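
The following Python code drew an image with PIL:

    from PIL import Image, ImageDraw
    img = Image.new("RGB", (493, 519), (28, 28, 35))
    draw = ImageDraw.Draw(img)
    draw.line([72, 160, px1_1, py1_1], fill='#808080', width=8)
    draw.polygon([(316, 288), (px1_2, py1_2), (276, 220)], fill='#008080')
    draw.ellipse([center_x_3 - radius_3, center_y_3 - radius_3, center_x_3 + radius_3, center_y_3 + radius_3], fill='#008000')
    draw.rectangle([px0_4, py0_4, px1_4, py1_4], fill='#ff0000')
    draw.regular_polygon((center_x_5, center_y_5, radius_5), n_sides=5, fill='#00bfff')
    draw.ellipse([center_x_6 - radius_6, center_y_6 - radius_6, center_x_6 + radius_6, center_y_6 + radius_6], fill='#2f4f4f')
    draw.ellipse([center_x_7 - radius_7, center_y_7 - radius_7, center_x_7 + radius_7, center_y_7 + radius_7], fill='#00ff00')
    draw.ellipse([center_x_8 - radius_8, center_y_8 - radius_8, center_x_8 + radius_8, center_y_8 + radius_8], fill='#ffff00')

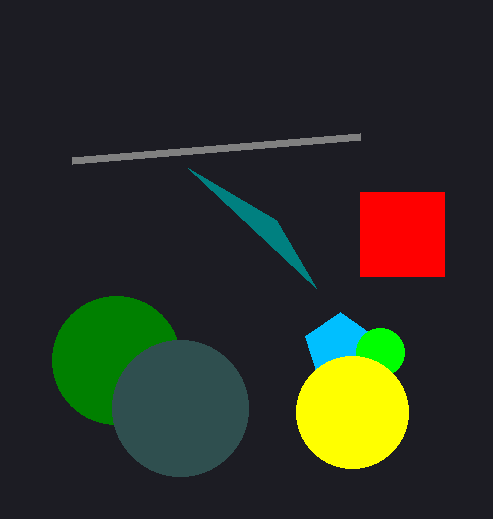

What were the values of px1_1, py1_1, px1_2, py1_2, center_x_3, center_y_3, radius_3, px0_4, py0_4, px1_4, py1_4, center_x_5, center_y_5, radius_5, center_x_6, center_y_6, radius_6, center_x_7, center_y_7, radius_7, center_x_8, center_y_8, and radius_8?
px1_1 = 360
py1_1 = 136
px1_2 = 188
py1_2 = 168
center_x_3 = 116
center_y_3 = 360
radius_3 = 64
px0_4 = 360
py0_4 = 192
px1_4 = 444
py1_4 = 276
center_x_5 = 340
center_y_5 = 348
radius_5 = 36
center_x_6 = 180
center_y_6 = 408
radius_6 = 68
center_x_7 = 380
center_y_7 = 352
radius_7 = 24
center_x_8 = 352
center_y_8 = 412
radius_8 = 56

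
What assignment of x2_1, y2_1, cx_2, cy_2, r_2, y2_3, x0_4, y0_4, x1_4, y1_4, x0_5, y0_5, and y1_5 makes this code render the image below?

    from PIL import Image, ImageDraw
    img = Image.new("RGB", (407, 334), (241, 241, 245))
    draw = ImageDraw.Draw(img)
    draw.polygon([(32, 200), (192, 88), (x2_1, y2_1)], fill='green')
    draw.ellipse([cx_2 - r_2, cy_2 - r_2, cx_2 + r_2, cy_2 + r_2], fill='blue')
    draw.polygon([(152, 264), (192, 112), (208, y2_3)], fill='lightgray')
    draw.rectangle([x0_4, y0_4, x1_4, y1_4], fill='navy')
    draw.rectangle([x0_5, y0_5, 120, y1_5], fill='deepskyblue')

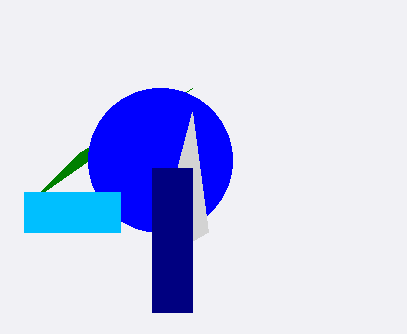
x2_1 = 80
y2_1 = 152
cx_2 = 160
cy_2 = 160
r_2 = 72
y2_3 = 232
x0_4 = 152
y0_4 = 168
x1_4 = 192
y1_4 = 312
x0_5 = 24
y0_5 = 192
y1_5 = 232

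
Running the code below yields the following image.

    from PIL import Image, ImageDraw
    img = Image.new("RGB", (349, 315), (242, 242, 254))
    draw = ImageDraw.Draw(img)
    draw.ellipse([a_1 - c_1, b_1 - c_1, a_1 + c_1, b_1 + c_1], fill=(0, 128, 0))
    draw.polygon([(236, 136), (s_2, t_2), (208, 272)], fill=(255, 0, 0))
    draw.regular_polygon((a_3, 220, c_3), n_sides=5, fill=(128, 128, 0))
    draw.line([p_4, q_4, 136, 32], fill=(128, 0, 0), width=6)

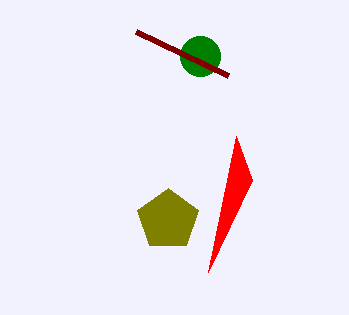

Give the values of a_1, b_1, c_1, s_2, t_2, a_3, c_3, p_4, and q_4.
a_1 = 200
b_1 = 56
c_1 = 20
s_2 = 252
t_2 = 180
a_3 = 168
c_3 = 32
p_4 = 228
q_4 = 76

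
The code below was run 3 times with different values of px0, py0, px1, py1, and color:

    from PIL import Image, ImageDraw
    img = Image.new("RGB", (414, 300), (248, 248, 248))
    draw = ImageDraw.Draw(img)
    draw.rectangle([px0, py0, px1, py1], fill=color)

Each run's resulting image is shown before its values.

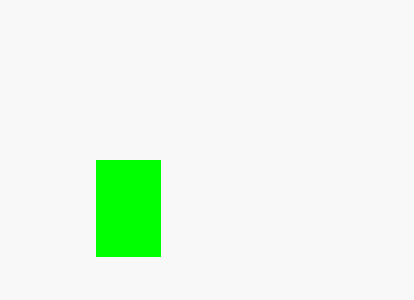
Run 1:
px0 = 96; py0 = 160; px1 = 160; py1 = 256; color = 'lime'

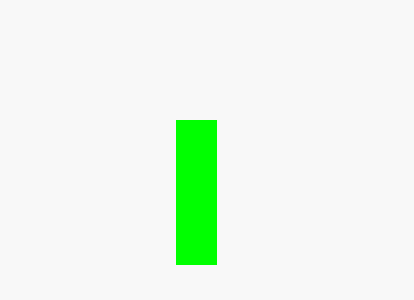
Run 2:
px0 = 176; py0 = 120; px1 = 216; py1 = 264; color = 'lime'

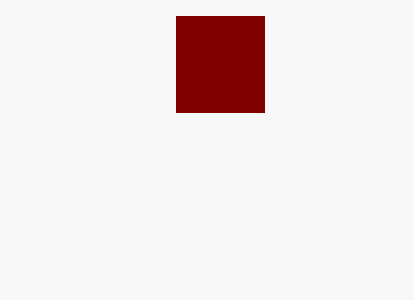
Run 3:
px0 = 176
py0 = 16
px1 = 264
py1 = 112
color = 'maroon'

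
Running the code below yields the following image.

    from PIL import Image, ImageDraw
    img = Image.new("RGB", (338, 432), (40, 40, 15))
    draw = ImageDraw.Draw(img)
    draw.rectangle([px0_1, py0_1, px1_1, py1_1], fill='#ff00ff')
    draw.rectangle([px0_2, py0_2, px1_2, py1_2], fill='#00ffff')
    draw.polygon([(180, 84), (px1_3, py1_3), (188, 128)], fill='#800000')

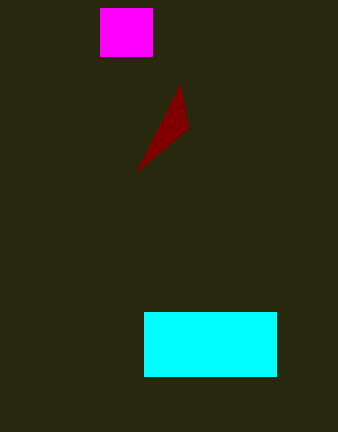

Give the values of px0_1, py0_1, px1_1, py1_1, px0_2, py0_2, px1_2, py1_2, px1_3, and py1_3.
px0_1 = 100, py0_1 = 8, px1_1 = 152, py1_1 = 56, px0_2 = 144, py0_2 = 312, px1_2 = 276, py1_2 = 376, px1_3 = 136, py1_3 = 172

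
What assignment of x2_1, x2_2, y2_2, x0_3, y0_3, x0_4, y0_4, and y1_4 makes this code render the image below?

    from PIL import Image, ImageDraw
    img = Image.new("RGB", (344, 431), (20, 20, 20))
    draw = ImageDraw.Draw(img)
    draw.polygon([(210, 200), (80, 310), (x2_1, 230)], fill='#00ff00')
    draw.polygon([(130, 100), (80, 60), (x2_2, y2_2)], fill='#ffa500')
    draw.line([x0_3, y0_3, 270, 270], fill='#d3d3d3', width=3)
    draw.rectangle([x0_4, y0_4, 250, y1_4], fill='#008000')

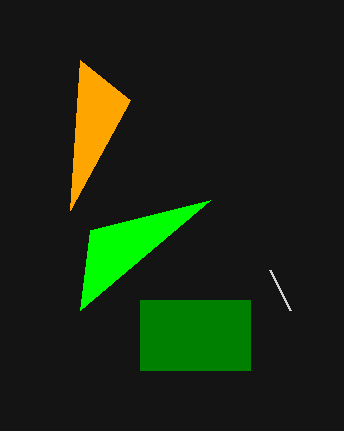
x2_1 = 90
x2_2 = 70
y2_2 = 210
x0_3 = 290
y0_3 = 310
x0_4 = 140
y0_4 = 300
y1_4 = 370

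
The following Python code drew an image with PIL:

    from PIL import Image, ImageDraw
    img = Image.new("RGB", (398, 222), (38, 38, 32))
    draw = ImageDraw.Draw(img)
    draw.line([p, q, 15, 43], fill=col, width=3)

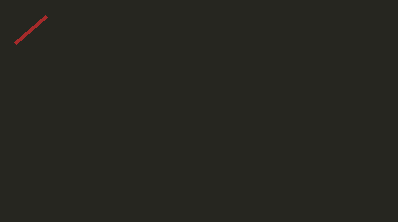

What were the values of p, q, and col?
p = 46
q = 16
col = 'brown'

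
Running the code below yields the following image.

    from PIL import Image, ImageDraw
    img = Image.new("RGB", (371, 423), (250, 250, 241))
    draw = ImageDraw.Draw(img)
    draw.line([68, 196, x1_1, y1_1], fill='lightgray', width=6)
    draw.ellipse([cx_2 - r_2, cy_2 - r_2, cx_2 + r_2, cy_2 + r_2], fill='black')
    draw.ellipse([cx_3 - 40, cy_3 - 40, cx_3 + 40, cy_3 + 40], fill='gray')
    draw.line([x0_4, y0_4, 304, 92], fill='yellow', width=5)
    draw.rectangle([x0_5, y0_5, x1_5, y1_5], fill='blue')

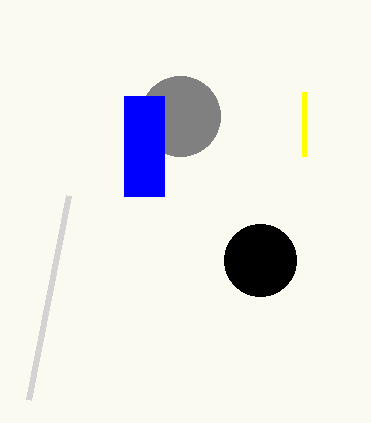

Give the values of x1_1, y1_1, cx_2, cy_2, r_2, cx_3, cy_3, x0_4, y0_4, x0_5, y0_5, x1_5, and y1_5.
x1_1 = 28; y1_1 = 400; cx_2 = 260; cy_2 = 260; r_2 = 36; cx_3 = 180; cy_3 = 116; x0_4 = 304; y0_4 = 156; x0_5 = 124; y0_5 = 96; x1_5 = 164; y1_5 = 196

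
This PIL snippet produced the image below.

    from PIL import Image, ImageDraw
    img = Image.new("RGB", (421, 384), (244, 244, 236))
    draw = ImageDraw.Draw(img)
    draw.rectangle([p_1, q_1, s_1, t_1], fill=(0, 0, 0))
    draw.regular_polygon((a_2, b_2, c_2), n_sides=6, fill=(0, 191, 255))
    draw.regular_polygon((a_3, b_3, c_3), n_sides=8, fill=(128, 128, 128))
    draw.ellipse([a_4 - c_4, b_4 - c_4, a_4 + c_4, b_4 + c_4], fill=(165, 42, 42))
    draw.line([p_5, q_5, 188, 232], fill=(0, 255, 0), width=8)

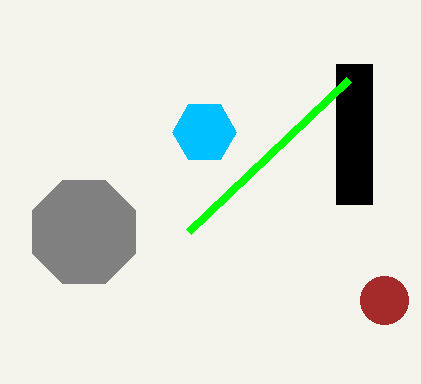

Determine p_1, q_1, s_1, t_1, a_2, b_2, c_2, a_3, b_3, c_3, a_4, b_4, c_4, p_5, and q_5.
p_1 = 336; q_1 = 64; s_1 = 372; t_1 = 204; a_2 = 204; b_2 = 132; c_2 = 32; a_3 = 84; b_3 = 232; c_3 = 56; a_4 = 384; b_4 = 300; c_4 = 24; p_5 = 348; q_5 = 80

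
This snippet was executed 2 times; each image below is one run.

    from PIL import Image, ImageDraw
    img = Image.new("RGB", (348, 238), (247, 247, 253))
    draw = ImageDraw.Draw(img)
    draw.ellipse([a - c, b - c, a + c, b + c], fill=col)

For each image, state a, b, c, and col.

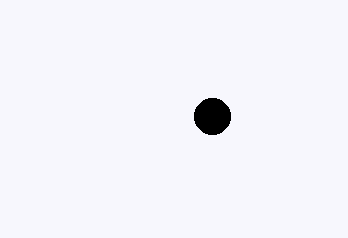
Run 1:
a = 212; b = 116; c = 18; col = 'black'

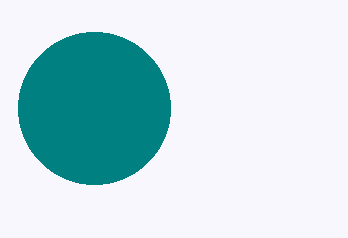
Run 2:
a = 94; b = 108; c = 76; col = 'teal'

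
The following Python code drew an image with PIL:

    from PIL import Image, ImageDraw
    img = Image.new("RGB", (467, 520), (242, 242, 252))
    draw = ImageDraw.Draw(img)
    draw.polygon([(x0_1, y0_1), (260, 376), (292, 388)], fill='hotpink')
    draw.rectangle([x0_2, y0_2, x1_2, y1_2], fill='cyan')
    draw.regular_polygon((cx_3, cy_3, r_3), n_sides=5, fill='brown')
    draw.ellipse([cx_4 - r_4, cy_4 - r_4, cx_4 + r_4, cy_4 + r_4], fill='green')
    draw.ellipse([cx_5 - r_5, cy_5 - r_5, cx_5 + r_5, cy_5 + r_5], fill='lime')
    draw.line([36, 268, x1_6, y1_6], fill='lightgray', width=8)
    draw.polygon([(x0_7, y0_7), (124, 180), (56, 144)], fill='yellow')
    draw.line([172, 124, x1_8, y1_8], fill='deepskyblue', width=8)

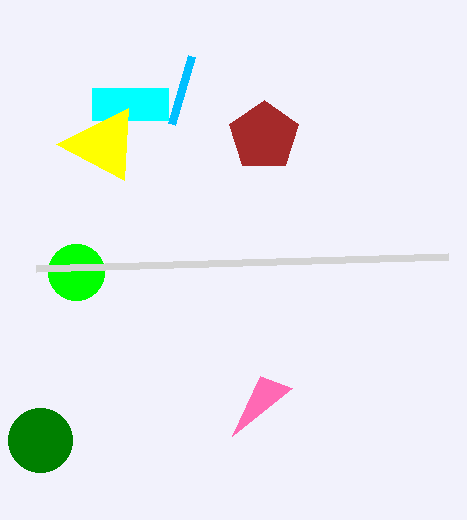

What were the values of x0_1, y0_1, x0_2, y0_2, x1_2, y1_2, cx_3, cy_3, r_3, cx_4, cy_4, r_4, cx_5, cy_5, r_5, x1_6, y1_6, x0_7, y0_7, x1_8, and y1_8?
x0_1 = 232
y0_1 = 436
x0_2 = 92
y0_2 = 88
x1_2 = 168
y1_2 = 120
cx_3 = 264
cy_3 = 136
r_3 = 36
cx_4 = 40
cy_4 = 440
r_4 = 32
cx_5 = 76
cy_5 = 272
r_5 = 28
x1_6 = 448
y1_6 = 256
x0_7 = 128
y0_7 = 108
x1_8 = 192
y1_8 = 56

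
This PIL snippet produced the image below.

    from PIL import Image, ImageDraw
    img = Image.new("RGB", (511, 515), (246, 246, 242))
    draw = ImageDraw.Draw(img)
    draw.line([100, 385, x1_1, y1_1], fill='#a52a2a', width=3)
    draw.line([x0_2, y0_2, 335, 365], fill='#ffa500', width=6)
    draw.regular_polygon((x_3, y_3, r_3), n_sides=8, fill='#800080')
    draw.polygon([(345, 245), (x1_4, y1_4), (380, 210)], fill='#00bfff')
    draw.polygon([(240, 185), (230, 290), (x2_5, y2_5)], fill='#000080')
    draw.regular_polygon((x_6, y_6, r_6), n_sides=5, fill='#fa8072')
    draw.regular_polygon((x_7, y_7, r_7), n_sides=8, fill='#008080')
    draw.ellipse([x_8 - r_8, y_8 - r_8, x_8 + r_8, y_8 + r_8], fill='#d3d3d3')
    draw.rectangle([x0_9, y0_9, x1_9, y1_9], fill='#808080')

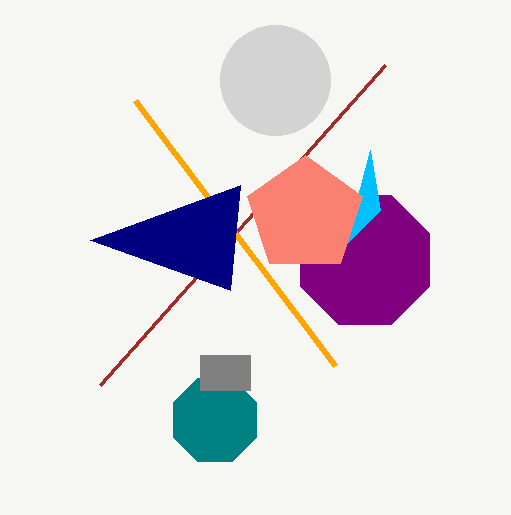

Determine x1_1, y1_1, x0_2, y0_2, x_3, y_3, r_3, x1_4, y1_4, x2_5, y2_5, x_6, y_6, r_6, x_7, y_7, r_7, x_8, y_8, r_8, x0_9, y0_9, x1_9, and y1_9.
x1_1 = 385, y1_1 = 65, x0_2 = 135, y0_2 = 100, x_3 = 365, y_3 = 260, r_3 = 70, x1_4 = 370, y1_4 = 150, x2_5 = 90, y2_5 = 240, x_6 = 305, y_6 = 215, r_6 = 60, x_7 = 215, y_7 = 420, r_7 = 45, x_8 = 275, y_8 = 80, r_8 = 55, x0_9 = 200, y0_9 = 355, x1_9 = 250, y1_9 = 390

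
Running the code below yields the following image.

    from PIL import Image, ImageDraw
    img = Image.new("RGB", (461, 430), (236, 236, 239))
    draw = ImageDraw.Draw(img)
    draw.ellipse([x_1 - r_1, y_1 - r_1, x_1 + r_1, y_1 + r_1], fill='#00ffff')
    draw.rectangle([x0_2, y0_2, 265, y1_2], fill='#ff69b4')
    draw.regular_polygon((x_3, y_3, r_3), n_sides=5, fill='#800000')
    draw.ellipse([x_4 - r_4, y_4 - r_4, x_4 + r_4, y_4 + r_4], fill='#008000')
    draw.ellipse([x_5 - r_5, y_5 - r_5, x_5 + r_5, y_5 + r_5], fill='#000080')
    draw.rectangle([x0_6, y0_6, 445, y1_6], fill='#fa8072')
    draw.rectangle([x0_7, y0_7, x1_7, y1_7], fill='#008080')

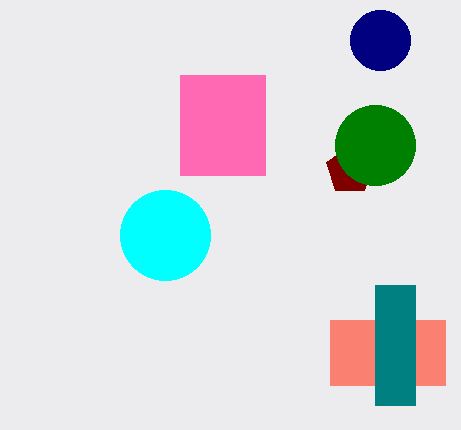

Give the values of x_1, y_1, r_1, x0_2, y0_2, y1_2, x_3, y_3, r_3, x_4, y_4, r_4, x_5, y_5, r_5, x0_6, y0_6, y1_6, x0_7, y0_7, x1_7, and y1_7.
x_1 = 165, y_1 = 235, r_1 = 45, x0_2 = 180, y0_2 = 75, y1_2 = 175, x_3 = 350, y_3 = 170, r_3 = 25, x_4 = 375, y_4 = 145, r_4 = 40, x_5 = 380, y_5 = 40, r_5 = 30, x0_6 = 330, y0_6 = 320, y1_6 = 385, x0_7 = 375, y0_7 = 285, x1_7 = 415, y1_7 = 405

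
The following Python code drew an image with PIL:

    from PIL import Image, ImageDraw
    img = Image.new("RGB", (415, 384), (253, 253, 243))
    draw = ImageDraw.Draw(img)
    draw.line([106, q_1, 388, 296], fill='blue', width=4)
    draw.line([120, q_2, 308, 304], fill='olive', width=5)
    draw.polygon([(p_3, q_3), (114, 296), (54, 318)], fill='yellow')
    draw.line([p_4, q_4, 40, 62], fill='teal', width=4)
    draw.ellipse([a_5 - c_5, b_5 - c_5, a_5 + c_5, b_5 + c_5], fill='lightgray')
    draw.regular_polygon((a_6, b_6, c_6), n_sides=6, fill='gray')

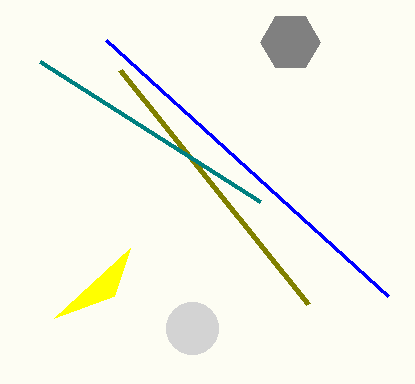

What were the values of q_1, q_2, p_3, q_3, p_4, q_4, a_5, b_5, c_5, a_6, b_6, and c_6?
q_1 = 40, q_2 = 70, p_3 = 130, q_3 = 248, p_4 = 260, q_4 = 202, a_5 = 192, b_5 = 328, c_5 = 26, a_6 = 290, b_6 = 42, c_6 = 30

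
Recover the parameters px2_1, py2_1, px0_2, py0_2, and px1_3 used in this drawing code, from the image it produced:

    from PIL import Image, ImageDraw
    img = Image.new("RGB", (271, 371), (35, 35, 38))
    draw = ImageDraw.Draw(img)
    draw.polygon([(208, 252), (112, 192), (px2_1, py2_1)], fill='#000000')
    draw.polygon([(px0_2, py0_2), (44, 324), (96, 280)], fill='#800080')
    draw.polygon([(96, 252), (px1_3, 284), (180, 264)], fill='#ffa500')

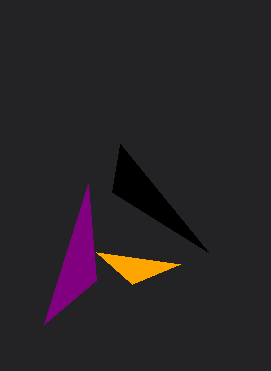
px2_1 = 120; py2_1 = 144; px0_2 = 88; py0_2 = 184; px1_3 = 132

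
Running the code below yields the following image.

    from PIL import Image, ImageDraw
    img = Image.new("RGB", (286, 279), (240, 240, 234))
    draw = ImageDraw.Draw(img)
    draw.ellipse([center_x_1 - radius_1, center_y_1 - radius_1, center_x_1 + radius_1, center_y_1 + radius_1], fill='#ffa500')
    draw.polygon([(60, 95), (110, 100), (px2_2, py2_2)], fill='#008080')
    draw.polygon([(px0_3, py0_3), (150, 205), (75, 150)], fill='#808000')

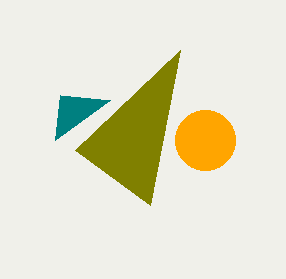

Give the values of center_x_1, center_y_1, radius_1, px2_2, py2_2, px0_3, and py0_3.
center_x_1 = 205; center_y_1 = 140; radius_1 = 30; px2_2 = 55; py2_2 = 140; px0_3 = 180; py0_3 = 50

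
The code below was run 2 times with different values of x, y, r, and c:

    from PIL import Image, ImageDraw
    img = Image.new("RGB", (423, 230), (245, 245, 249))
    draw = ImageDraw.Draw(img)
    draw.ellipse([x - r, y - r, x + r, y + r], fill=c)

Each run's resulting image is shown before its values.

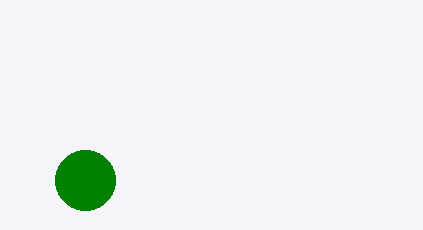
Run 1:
x = 85
y = 180
r = 30
c = 'green'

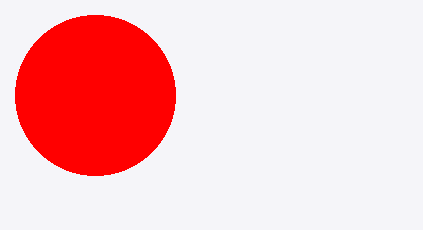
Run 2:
x = 95
y = 95
r = 80
c = 'red'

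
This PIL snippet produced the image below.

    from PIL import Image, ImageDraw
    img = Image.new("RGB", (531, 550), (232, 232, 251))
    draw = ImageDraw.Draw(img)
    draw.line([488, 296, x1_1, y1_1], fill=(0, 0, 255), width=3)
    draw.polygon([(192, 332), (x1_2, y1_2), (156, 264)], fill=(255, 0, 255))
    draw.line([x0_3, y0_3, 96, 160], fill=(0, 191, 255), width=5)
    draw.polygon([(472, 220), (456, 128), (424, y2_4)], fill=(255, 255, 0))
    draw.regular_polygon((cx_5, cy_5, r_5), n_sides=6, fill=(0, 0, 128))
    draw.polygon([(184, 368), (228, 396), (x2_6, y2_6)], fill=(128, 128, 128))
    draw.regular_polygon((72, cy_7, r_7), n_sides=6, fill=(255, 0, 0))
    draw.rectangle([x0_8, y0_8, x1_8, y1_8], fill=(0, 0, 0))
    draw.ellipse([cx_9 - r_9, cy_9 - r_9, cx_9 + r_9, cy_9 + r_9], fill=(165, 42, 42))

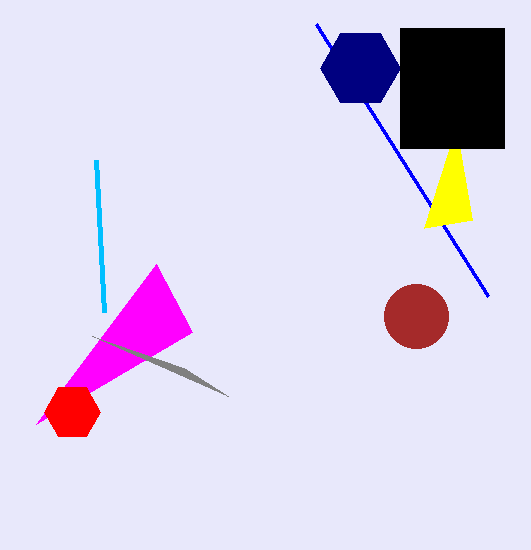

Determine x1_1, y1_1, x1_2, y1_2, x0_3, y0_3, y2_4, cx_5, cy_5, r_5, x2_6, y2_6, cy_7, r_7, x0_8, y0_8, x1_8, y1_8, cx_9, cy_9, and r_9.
x1_1 = 316, y1_1 = 24, x1_2 = 36, y1_2 = 424, x0_3 = 104, y0_3 = 312, y2_4 = 228, cx_5 = 360, cy_5 = 68, r_5 = 40, x2_6 = 92, y2_6 = 336, cy_7 = 412, r_7 = 28, x0_8 = 400, y0_8 = 28, x1_8 = 504, y1_8 = 148, cx_9 = 416, cy_9 = 316, r_9 = 32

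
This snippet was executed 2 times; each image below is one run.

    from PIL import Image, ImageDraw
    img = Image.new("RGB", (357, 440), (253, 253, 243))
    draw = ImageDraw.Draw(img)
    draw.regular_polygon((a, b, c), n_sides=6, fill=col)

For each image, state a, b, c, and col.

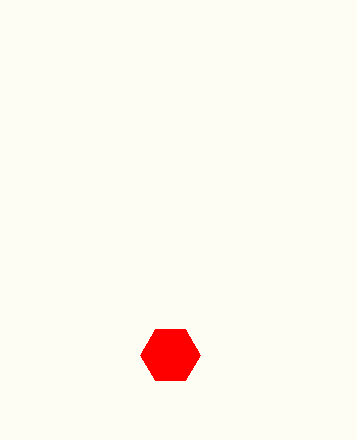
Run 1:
a = 170
b = 355
c = 30
col = 'red'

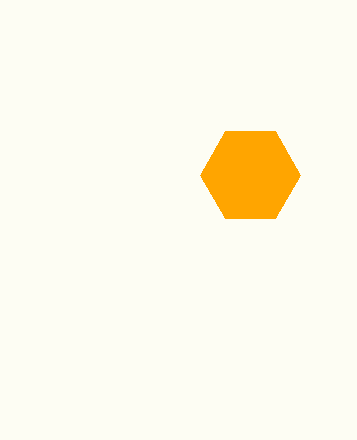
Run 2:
a = 250
b = 175
c = 50
col = 'orange'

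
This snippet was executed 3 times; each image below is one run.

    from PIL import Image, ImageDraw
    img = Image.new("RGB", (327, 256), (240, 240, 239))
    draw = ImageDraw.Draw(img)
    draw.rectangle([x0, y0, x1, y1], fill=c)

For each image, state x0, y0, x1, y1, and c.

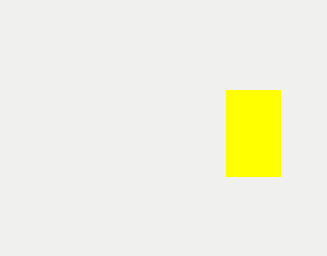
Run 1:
x0 = 226, y0 = 90, x1 = 280, y1 = 176, c = 'yellow'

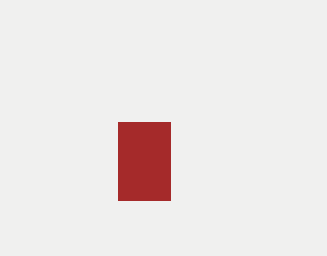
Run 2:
x0 = 118
y0 = 122
x1 = 170
y1 = 200
c = 'brown'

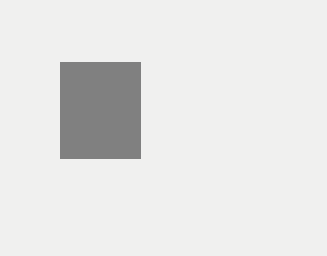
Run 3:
x0 = 60, y0 = 62, x1 = 140, y1 = 158, c = 'gray'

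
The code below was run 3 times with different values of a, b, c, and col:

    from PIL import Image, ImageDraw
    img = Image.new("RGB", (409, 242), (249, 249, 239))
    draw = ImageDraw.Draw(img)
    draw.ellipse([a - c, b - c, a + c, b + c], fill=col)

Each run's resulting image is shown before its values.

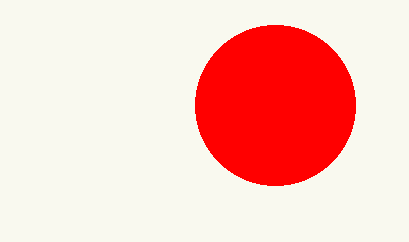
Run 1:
a = 275, b = 105, c = 80, col = 'red'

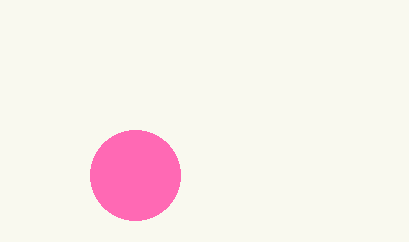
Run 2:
a = 135, b = 175, c = 45, col = 'hotpink'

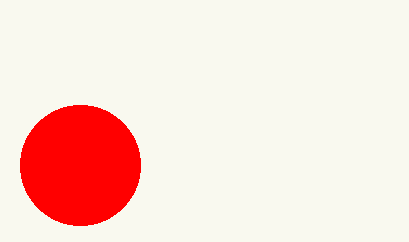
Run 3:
a = 80, b = 165, c = 60, col = 'red'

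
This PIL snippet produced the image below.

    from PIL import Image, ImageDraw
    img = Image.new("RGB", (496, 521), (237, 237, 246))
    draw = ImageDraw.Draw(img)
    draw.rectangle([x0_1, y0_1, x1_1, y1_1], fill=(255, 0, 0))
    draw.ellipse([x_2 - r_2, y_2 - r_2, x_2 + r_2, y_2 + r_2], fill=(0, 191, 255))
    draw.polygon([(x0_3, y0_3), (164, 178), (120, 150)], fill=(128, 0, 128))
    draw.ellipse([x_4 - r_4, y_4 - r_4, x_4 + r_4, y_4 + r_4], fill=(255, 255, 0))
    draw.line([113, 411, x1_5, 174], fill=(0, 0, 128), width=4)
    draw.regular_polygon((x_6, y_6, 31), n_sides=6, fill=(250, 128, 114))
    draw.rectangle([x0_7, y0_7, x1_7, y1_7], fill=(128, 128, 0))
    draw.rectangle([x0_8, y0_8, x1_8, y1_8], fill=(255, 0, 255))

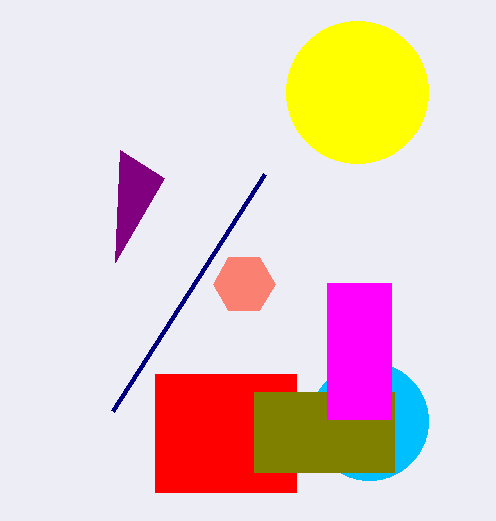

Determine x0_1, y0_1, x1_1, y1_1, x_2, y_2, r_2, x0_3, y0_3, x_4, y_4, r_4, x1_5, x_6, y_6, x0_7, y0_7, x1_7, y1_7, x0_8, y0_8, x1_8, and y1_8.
x0_1 = 155
y0_1 = 374
x1_1 = 296
y1_1 = 492
x_2 = 369
y_2 = 421
r_2 = 59
x0_3 = 115
y0_3 = 262
x_4 = 357
y_4 = 92
r_4 = 71
x1_5 = 265
x_6 = 244
y_6 = 284
x0_7 = 254
y0_7 = 392
x1_7 = 394
y1_7 = 472
x0_8 = 327
y0_8 = 283
x1_8 = 391
y1_8 = 419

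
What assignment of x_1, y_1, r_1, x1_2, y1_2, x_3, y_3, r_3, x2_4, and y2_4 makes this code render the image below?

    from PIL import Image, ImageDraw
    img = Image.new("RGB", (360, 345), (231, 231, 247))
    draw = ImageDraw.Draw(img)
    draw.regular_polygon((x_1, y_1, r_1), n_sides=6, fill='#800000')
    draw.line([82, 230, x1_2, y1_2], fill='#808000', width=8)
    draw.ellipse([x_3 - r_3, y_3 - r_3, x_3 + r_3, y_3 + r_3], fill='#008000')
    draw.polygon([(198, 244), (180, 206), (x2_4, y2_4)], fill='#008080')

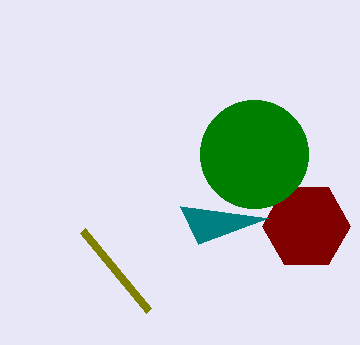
x_1 = 306; y_1 = 226; r_1 = 44; x1_2 = 148; y1_2 = 310; x_3 = 254; y_3 = 154; r_3 = 54; x2_4 = 268; y2_4 = 218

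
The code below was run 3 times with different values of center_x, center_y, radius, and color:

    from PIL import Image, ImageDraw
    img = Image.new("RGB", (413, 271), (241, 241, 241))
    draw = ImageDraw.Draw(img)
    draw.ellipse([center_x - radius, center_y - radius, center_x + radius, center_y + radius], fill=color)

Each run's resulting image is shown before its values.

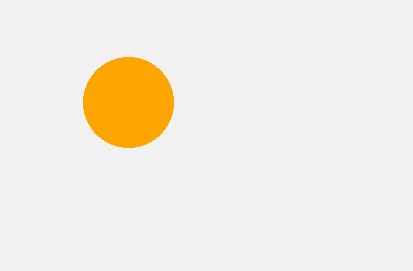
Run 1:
center_x = 128; center_y = 102; radius = 45; color = 'orange'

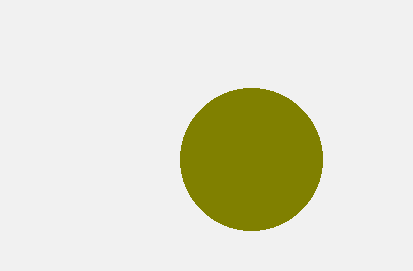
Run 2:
center_x = 251; center_y = 159; radius = 71; color = 'olive'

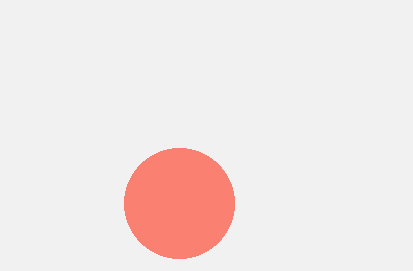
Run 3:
center_x = 179; center_y = 203; radius = 55; color = 'salmon'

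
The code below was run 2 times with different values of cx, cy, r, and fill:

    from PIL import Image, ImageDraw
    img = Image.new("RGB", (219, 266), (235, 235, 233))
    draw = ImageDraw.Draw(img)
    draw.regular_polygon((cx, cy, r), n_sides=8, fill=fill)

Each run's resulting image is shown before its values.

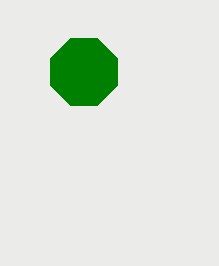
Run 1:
cx = 84
cy = 72
r = 36
fill = 'green'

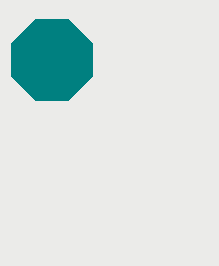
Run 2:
cx = 52, cy = 60, r = 44, fill = 'teal'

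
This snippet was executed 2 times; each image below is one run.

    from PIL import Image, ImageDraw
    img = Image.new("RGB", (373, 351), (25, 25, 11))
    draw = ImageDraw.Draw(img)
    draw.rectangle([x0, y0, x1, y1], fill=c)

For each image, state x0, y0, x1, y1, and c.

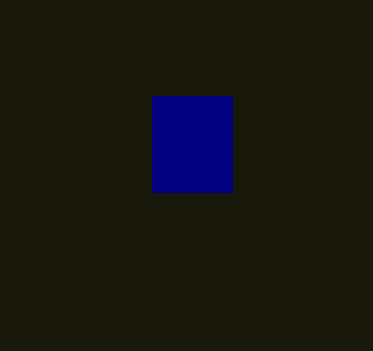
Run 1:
x0 = 152, y0 = 96, x1 = 232, y1 = 192, c = 'navy'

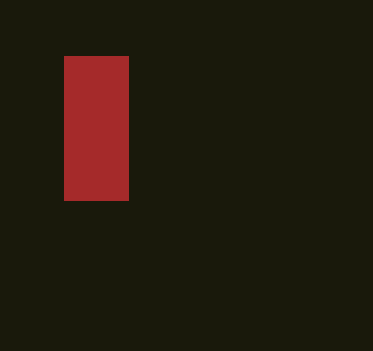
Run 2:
x0 = 64
y0 = 56
x1 = 128
y1 = 200
c = 'brown'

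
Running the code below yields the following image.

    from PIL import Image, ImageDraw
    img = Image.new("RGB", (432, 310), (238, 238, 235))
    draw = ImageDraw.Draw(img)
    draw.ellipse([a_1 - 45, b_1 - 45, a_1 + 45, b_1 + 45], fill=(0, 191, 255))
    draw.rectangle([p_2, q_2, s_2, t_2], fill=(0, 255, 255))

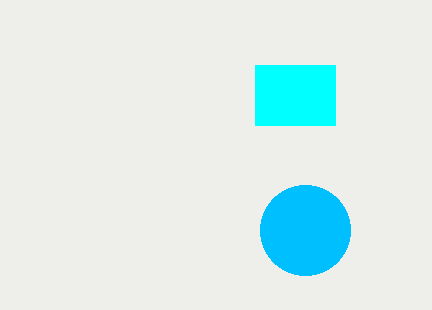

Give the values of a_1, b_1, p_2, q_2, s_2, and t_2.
a_1 = 305, b_1 = 230, p_2 = 255, q_2 = 65, s_2 = 335, t_2 = 125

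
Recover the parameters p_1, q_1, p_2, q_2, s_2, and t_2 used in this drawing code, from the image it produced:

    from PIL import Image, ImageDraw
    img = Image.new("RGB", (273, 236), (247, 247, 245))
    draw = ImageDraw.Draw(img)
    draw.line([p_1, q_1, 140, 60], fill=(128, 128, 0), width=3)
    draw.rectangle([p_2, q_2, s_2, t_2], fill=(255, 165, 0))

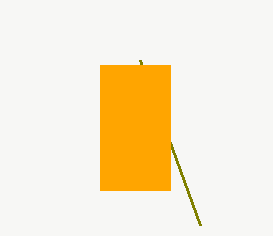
p_1 = 200
q_1 = 225
p_2 = 100
q_2 = 65
s_2 = 170
t_2 = 190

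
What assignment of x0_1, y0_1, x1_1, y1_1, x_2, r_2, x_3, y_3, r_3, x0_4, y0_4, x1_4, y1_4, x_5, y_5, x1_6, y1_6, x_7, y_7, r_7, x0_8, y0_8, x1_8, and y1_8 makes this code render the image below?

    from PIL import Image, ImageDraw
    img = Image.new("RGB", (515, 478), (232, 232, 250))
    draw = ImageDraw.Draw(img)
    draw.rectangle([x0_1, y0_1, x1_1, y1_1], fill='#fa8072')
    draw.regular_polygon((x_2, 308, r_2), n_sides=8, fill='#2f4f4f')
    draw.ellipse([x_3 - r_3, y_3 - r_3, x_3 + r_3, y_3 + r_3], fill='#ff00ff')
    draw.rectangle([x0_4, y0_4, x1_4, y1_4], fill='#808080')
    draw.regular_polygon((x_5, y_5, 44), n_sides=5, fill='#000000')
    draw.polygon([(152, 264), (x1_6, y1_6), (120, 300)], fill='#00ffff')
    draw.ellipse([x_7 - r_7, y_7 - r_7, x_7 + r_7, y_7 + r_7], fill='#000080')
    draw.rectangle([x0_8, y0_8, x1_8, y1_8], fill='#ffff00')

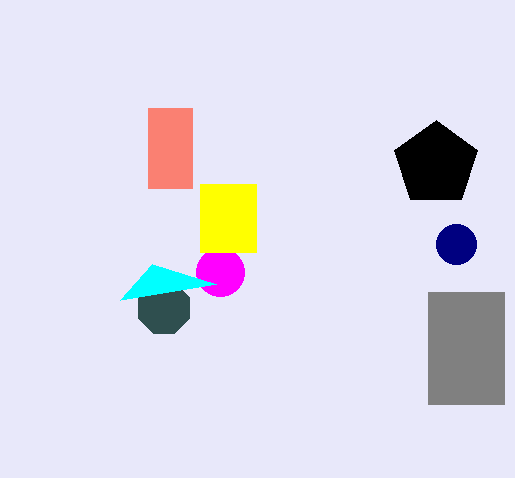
x0_1 = 148, y0_1 = 108, x1_1 = 192, y1_1 = 188, x_2 = 164, r_2 = 28, x_3 = 220, y_3 = 272, r_3 = 24, x0_4 = 428, y0_4 = 292, x1_4 = 504, y1_4 = 404, x_5 = 436, y_5 = 164, x1_6 = 216, y1_6 = 284, x_7 = 456, y_7 = 244, r_7 = 20, x0_8 = 200, y0_8 = 184, x1_8 = 256, y1_8 = 252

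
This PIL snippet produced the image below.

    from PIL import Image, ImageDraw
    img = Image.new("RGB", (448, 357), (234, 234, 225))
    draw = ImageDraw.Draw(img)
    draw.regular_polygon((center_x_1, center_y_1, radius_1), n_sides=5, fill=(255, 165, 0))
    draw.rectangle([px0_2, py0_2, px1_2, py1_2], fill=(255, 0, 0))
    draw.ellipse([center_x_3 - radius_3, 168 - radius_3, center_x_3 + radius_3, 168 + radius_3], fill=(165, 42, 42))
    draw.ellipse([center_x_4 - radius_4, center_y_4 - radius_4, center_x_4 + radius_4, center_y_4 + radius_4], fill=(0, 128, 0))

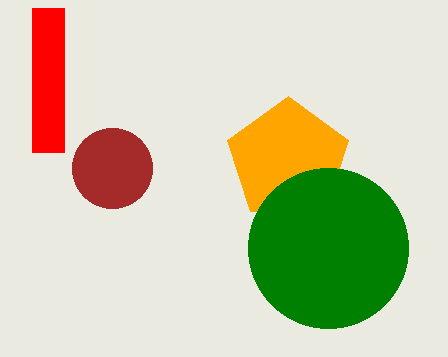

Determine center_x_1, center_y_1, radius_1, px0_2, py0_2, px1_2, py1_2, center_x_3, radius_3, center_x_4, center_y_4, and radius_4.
center_x_1 = 288
center_y_1 = 160
radius_1 = 64
px0_2 = 32
py0_2 = 8
px1_2 = 64
py1_2 = 152
center_x_3 = 112
radius_3 = 40
center_x_4 = 328
center_y_4 = 248
radius_4 = 80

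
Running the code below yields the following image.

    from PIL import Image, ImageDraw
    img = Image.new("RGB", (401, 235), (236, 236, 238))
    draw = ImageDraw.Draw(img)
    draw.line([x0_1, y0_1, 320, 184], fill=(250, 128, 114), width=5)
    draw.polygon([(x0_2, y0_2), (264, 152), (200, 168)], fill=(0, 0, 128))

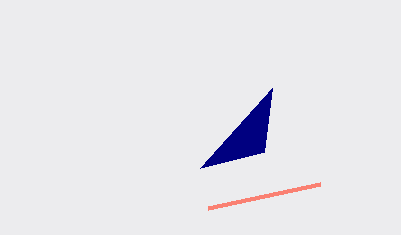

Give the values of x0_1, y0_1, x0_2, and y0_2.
x0_1 = 208; y0_1 = 208; x0_2 = 272; y0_2 = 88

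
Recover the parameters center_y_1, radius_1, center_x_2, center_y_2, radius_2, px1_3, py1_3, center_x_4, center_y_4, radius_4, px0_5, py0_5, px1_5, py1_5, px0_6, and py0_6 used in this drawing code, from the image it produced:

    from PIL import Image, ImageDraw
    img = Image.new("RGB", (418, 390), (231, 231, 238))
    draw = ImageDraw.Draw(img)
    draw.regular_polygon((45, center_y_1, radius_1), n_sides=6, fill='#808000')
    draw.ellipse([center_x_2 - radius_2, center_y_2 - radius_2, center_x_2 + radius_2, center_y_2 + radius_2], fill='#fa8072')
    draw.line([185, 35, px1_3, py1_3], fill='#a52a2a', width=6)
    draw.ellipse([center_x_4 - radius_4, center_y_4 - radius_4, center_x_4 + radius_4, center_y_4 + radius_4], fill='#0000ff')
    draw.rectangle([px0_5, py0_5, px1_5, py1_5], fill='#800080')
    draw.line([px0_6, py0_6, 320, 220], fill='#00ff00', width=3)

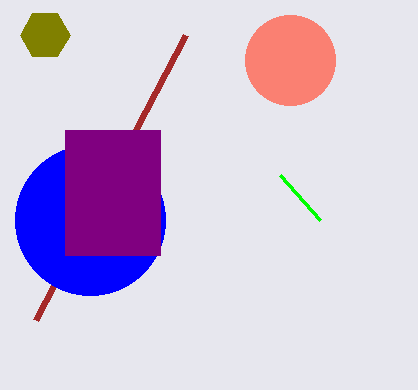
center_y_1 = 35; radius_1 = 25; center_x_2 = 290; center_y_2 = 60; radius_2 = 45; px1_3 = 35; py1_3 = 320; center_x_4 = 90; center_y_4 = 220; radius_4 = 75; px0_5 = 65; py0_5 = 130; px1_5 = 160; py1_5 = 255; px0_6 = 280; py0_6 = 175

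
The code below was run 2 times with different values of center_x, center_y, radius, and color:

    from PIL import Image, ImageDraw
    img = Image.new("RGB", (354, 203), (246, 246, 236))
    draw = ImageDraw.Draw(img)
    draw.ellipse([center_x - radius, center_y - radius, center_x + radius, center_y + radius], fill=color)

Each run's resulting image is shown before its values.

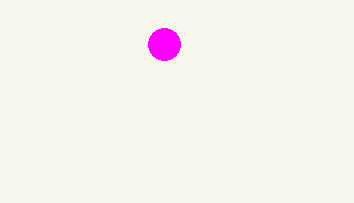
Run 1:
center_x = 164, center_y = 44, radius = 16, color = 'magenta'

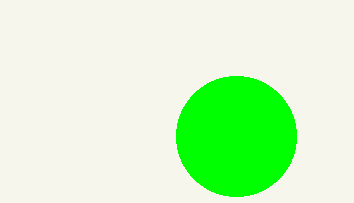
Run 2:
center_x = 236, center_y = 136, radius = 60, color = 'lime'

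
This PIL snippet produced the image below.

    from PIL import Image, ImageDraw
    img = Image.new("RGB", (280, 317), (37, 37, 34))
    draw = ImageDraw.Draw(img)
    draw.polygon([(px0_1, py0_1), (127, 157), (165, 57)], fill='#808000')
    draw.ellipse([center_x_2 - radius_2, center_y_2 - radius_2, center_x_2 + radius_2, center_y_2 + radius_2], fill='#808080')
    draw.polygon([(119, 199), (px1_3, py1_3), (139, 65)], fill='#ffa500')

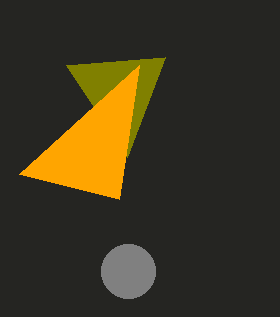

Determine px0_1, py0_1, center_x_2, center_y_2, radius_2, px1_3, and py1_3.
px0_1 = 66; py0_1 = 65; center_x_2 = 128; center_y_2 = 271; radius_2 = 27; px1_3 = 19; py1_3 = 174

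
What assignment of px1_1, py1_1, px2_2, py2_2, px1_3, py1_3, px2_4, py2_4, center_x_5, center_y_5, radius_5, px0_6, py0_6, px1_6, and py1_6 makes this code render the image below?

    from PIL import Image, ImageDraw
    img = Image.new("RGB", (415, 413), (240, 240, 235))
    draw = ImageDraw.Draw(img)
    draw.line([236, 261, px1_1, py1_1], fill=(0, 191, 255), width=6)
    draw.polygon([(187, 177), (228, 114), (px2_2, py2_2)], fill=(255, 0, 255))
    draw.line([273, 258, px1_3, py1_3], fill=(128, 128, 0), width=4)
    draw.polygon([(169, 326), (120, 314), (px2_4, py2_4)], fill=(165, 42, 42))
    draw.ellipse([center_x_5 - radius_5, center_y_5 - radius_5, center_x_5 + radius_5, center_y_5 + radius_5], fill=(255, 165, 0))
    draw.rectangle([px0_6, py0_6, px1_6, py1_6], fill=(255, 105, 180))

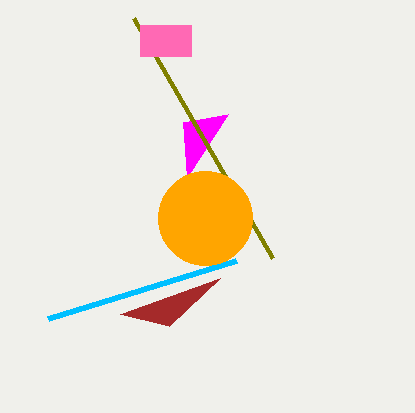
px1_1 = 48
py1_1 = 319
px2_2 = 183
py2_2 = 122
px1_3 = 134
py1_3 = 18
px2_4 = 220
py2_4 = 278
center_x_5 = 205
center_y_5 = 218
radius_5 = 47
px0_6 = 140
py0_6 = 25
px1_6 = 191
py1_6 = 56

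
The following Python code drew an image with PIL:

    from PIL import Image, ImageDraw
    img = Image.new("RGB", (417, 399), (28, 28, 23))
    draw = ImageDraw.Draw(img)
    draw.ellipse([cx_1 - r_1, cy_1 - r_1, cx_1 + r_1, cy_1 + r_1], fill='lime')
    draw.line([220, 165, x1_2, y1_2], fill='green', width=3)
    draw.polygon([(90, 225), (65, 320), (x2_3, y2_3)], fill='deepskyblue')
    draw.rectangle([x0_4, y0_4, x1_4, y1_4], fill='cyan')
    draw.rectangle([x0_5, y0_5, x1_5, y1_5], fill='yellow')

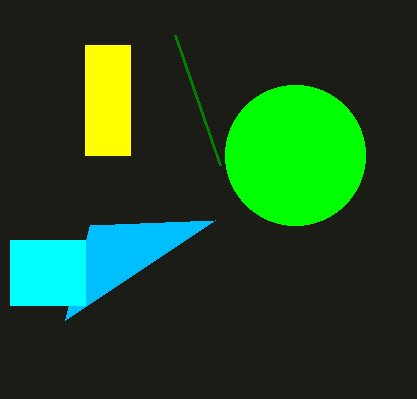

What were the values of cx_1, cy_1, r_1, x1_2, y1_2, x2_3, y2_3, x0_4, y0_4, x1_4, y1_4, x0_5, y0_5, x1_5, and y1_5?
cx_1 = 295; cy_1 = 155; r_1 = 70; x1_2 = 175; y1_2 = 35; x2_3 = 215; y2_3 = 220; x0_4 = 10; y0_4 = 240; x1_4 = 85; y1_4 = 305; x0_5 = 85; y0_5 = 45; x1_5 = 130; y1_5 = 155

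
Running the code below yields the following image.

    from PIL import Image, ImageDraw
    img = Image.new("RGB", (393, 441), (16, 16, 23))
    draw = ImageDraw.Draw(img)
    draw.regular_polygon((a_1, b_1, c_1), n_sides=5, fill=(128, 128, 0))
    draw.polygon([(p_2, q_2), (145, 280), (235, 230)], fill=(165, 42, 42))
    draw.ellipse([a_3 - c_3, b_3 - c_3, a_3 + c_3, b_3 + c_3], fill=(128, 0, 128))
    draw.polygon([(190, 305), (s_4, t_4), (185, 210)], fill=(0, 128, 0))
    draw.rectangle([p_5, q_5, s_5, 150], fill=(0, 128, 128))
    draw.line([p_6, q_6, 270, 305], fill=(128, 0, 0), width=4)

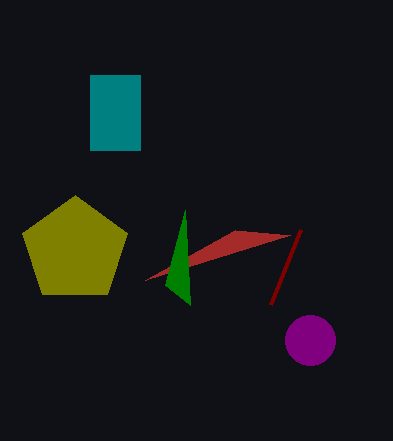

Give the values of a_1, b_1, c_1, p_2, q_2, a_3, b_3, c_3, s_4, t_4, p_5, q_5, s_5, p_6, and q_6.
a_1 = 75
b_1 = 250
c_1 = 55
p_2 = 290
q_2 = 235
a_3 = 310
b_3 = 340
c_3 = 25
s_4 = 165
t_4 = 285
p_5 = 90
q_5 = 75
s_5 = 140
p_6 = 300
q_6 = 230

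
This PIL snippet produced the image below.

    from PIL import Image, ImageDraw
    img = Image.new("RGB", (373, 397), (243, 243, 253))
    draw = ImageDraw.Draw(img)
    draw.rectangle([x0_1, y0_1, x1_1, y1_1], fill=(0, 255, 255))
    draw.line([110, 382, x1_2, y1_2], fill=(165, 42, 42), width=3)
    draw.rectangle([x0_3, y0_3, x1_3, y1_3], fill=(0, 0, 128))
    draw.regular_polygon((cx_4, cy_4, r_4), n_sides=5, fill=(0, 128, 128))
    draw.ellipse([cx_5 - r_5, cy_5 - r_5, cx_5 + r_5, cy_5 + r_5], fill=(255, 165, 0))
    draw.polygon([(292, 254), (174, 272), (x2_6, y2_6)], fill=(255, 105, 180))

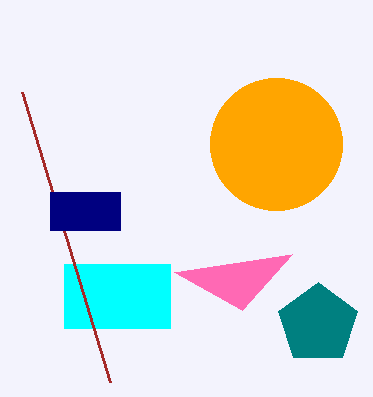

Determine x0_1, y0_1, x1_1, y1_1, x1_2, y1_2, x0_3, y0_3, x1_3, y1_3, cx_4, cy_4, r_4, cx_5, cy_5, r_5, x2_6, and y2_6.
x0_1 = 64; y0_1 = 264; x1_1 = 170; y1_1 = 328; x1_2 = 22; y1_2 = 92; x0_3 = 50; y0_3 = 192; x1_3 = 120; y1_3 = 230; cx_4 = 318; cy_4 = 324; r_4 = 42; cx_5 = 276; cy_5 = 144; r_5 = 66; x2_6 = 242; y2_6 = 310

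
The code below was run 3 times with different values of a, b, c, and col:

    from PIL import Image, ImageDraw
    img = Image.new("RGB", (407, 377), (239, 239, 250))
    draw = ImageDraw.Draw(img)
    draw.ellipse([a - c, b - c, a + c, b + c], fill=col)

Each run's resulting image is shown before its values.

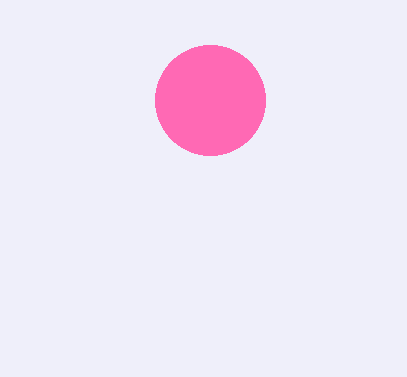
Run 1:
a = 210, b = 100, c = 55, col = 'hotpink'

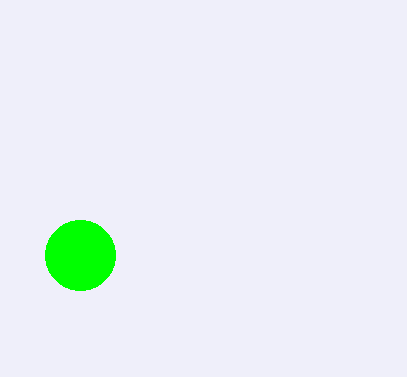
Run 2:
a = 80; b = 255; c = 35; col = 'lime'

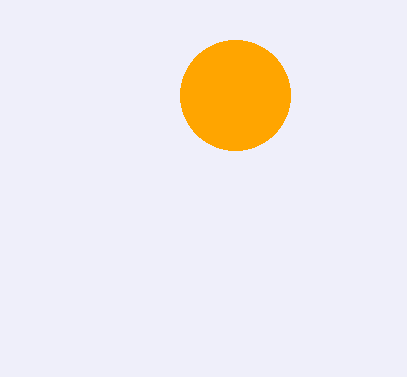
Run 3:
a = 235, b = 95, c = 55, col = 'orange'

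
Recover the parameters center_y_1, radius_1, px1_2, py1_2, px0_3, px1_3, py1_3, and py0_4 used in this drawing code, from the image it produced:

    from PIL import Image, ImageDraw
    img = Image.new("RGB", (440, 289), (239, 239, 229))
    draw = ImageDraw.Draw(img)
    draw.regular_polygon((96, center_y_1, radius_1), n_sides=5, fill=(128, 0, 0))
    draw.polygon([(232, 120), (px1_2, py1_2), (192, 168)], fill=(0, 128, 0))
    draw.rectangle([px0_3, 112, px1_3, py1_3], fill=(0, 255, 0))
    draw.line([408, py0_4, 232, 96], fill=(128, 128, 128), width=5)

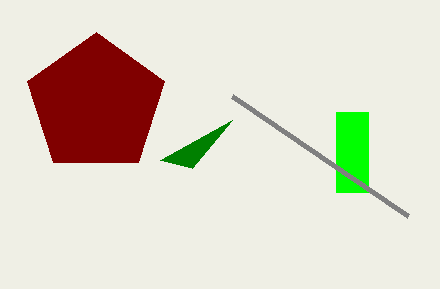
center_y_1 = 104; radius_1 = 72; px1_2 = 160; py1_2 = 160; px0_3 = 336; px1_3 = 368; py1_3 = 192; py0_4 = 216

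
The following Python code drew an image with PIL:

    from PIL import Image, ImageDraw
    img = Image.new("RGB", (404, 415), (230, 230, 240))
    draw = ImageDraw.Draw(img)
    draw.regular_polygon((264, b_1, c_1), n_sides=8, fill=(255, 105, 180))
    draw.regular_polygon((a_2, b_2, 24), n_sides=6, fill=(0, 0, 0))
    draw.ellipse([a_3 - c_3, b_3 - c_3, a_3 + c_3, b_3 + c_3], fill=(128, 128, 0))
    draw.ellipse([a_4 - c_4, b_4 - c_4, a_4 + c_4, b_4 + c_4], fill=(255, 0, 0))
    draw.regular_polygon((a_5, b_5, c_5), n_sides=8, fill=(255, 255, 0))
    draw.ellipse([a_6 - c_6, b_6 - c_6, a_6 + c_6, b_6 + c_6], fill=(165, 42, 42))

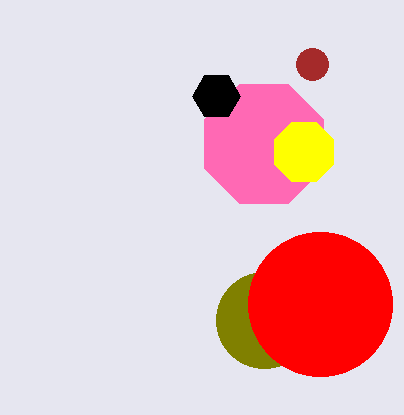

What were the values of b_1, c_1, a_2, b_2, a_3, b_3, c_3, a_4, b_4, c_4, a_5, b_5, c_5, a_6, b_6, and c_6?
b_1 = 144; c_1 = 64; a_2 = 216; b_2 = 96; a_3 = 264; b_3 = 320; c_3 = 48; a_4 = 320; b_4 = 304; c_4 = 72; a_5 = 304; b_5 = 152; c_5 = 32; a_6 = 312; b_6 = 64; c_6 = 16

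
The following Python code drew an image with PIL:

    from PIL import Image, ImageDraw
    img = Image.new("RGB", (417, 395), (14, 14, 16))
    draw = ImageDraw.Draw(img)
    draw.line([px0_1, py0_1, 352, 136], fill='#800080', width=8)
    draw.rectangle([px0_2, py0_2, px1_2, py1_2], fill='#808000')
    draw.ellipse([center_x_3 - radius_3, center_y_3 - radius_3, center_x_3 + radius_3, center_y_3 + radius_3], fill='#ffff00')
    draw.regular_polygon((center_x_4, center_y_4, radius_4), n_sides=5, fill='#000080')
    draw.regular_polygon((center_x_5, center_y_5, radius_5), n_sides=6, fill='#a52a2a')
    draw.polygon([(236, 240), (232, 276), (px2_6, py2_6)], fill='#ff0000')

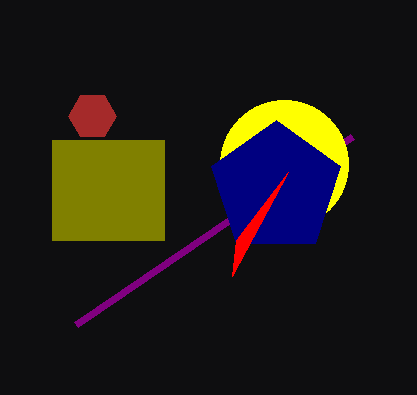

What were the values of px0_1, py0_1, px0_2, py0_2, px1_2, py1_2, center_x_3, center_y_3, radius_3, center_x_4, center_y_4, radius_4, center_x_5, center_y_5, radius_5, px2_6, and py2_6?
px0_1 = 76
py0_1 = 324
px0_2 = 52
py0_2 = 140
px1_2 = 164
py1_2 = 240
center_x_3 = 284
center_y_3 = 164
radius_3 = 64
center_x_4 = 276
center_y_4 = 188
radius_4 = 68
center_x_5 = 92
center_y_5 = 116
radius_5 = 24
px2_6 = 288
py2_6 = 172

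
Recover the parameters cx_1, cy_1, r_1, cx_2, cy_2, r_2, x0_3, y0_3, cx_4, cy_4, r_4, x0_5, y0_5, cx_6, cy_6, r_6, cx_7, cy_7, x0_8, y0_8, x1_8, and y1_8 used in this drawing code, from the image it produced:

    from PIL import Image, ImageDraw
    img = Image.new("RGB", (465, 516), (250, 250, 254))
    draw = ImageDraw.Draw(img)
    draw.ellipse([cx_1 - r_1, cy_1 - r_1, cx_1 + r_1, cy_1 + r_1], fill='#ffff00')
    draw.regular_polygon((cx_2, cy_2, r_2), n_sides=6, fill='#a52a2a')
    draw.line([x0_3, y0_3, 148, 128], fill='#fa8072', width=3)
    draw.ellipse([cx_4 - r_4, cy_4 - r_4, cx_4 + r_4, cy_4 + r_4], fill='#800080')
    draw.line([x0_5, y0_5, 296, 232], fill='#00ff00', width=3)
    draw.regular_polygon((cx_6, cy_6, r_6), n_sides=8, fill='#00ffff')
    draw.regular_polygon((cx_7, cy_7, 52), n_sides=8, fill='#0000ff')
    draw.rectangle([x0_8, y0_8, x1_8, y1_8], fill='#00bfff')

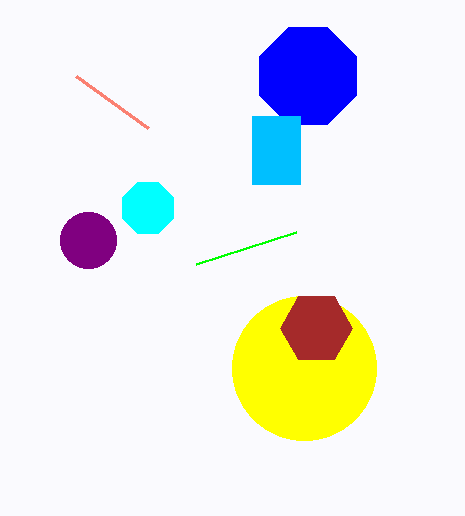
cx_1 = 304, cy_1 = 368, r_1 = 72, cx_2 = 316, cy_2 = 328, r_2 = 36, x0_3 = 76, y0_3 = 76, cx_4 = 88, cy_4 = 240, r_4 = 28, x0_5 = 196, y0_5 = 264, cx_6 = 148, cy_6 = 208, r_6 = 28, cx_7 = 308, cy_7 = 76, x0_8 = 252, y0_8 = 116, x1_8 = 300, y1_8 = 184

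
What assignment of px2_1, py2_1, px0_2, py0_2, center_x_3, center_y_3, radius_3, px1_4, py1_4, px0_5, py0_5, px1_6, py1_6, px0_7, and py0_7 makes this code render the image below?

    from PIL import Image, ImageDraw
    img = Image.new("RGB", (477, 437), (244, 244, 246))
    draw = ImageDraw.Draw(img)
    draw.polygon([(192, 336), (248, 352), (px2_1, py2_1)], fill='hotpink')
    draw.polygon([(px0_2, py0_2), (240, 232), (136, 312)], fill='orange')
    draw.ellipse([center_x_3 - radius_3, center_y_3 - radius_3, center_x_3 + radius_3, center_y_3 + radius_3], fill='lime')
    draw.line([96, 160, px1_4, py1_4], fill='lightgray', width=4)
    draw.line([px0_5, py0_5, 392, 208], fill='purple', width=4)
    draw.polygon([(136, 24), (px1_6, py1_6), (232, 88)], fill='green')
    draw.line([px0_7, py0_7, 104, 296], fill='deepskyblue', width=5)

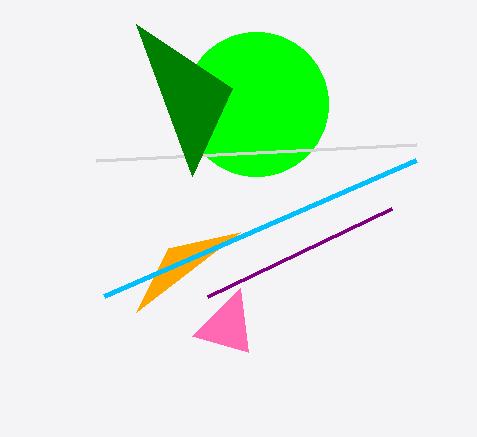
px2_1 = 240, py2_1 = 288, px0_2 = 168, py0_2 = 248, center_x_3 = 256, center_y_3 = 104, radius_3 = 72, px1_4 = 416, py1_4 = 144, px0_5 = 208, py0_5 = 296, px1_6 = 192, py1_6 = 176, px0_7 = 416, py0_7 = 160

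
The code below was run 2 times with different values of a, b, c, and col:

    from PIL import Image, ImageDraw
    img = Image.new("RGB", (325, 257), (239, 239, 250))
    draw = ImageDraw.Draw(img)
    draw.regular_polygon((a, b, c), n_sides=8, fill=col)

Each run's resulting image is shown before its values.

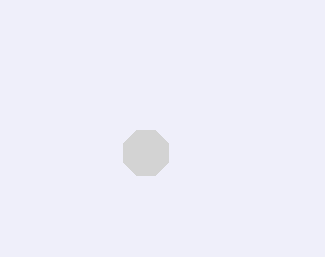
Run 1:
a = 146, b = 153, c = 24, col = 'lightgray'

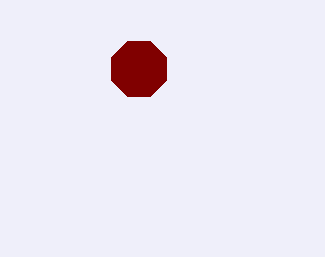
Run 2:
a = 139, b = 69, c = 30, col = 'maroon'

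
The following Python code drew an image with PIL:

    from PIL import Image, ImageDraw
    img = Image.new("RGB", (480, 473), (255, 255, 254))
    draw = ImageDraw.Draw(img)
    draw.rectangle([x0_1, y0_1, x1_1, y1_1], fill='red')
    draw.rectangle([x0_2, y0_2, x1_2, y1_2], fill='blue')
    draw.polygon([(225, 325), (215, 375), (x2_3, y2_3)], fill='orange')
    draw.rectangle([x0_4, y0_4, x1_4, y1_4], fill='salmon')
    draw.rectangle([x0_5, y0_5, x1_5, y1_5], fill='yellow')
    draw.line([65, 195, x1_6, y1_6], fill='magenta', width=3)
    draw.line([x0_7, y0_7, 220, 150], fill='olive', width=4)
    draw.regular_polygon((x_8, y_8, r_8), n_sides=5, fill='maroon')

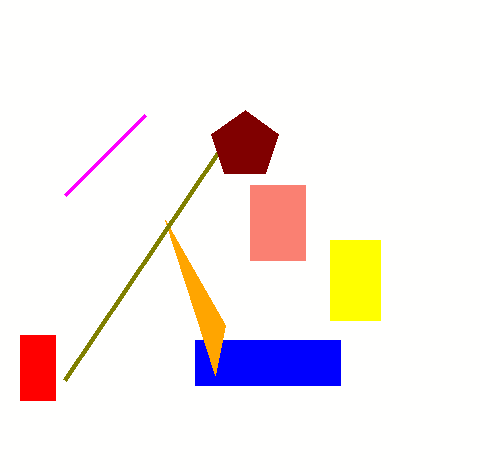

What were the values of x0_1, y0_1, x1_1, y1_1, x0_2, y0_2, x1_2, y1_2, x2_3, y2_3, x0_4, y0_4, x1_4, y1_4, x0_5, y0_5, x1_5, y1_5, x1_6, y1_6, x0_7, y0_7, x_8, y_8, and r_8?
x0_1 = 20
y0_1 = 335
x1_1 = 55
y1_1 = 400
x0_2 = 195
y0_2 = 340
x1_2 = 340
y1_2 = 385
x2_3 = 165
y2_3 = 220
x0_4 = 250
y0_4 = 185
x1_4 = 305
y1_4 = 260
x0_5 = 330
y0_5 = 240
x1_5 = 380
y1_5 = 320
x1_6 = 145
y1_6 = 115
x0_7 = 65
y0_7 = 380
x_8 = 245
y_8 = 145
r_8 = 35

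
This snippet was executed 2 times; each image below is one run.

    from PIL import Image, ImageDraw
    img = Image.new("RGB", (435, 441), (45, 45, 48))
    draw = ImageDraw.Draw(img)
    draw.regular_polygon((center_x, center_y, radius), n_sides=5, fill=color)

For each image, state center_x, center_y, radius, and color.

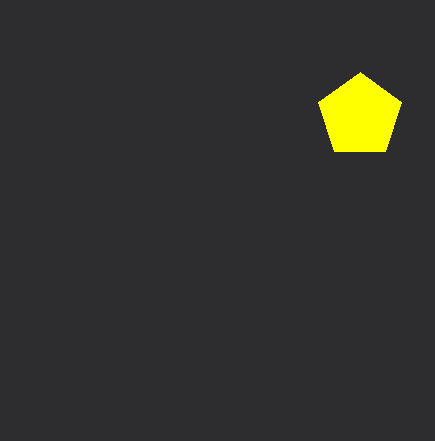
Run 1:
center_x = 360, center_y = 116, radius = 44, color = 'yellow'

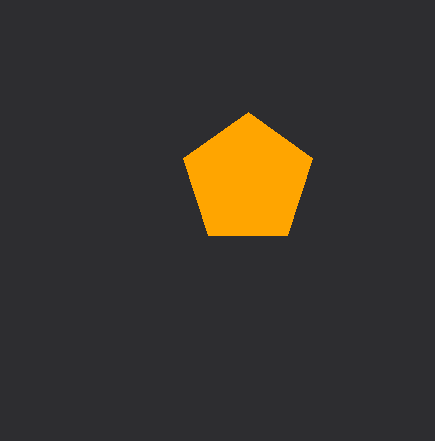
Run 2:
center_x = 248; center_y = 180; radius = 68; color = 'orange'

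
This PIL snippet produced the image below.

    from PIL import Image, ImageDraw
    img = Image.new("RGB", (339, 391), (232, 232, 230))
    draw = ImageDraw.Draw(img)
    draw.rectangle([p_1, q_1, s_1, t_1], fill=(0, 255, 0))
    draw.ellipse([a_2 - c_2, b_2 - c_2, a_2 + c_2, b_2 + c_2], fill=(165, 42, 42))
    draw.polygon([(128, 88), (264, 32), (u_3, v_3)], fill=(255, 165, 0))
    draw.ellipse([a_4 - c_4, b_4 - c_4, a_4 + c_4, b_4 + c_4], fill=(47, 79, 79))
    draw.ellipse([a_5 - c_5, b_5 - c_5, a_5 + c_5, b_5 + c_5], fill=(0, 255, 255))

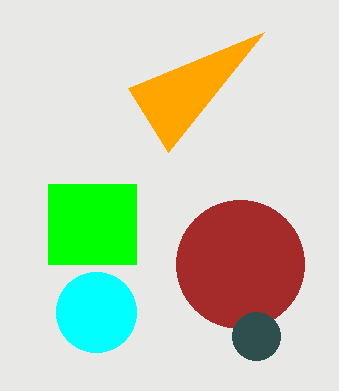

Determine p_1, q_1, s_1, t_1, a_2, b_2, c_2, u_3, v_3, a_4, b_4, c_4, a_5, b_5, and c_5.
p_1 = 48; q_1 = 184; s_1 = 136; t_1 = 264; a_2 = 240; b_2 = 264; c_2 = 64; u_3 = 168; v_3 = 152; a_4 = 256; b_4 = 336; c_4 = 24; a_5 = 96; b_5 = 312; c_5 = 40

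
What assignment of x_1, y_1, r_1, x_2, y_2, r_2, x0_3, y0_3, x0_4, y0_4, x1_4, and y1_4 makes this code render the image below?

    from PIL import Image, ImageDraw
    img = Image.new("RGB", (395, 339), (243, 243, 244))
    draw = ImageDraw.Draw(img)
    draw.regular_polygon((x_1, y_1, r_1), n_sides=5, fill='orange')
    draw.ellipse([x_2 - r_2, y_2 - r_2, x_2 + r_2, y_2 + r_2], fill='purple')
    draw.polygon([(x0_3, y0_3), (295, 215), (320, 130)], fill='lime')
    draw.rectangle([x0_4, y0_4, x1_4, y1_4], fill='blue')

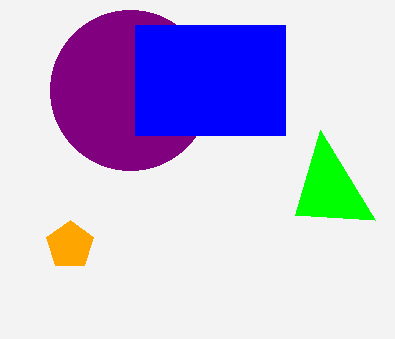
x_1 = 70; y_1 = 245; r_1 = 25; x_2 = 130; y_2 = 90; r_2 = 80; x0_3 = 375; y0_3 = 220; x0_4 = 135; y0_4 = 25; x1_4 = 285; y1_4 = 135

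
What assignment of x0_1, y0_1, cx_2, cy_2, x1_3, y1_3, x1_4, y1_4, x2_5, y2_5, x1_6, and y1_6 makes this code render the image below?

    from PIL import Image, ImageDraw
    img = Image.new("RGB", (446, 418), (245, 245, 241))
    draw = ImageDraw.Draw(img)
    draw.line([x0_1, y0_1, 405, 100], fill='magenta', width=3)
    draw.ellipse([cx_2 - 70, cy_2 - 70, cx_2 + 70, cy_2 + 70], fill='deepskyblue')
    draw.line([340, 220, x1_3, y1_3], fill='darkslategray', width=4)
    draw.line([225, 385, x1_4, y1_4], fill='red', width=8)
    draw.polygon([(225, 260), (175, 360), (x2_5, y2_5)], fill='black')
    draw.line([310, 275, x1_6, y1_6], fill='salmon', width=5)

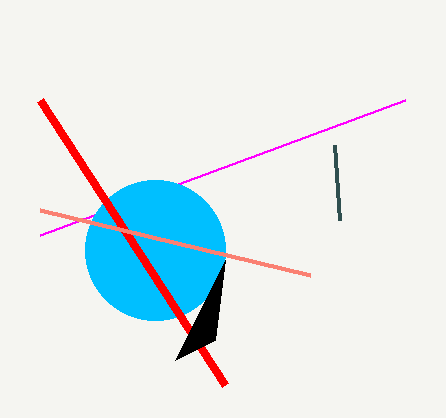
x0_1 = 40; y0_1 = 235; cx_2 = 155; cy_2 = 250; x1_3 = 335; y1_3 = 145; x1_4 = 40; y1_4 = 100; x2_5 = 215; y2_5 = 340; x1_6 = 40; y1_6 = 210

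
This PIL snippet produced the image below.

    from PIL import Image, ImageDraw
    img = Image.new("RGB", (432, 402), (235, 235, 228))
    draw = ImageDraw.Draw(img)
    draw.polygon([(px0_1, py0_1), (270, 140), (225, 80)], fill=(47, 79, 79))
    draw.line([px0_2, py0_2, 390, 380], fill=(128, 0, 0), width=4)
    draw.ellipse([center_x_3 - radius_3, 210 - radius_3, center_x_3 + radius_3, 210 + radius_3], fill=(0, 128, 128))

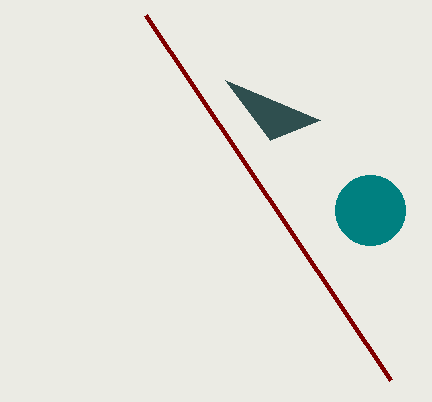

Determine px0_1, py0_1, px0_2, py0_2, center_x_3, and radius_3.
px0_1 = 320
py0_1 = 120
px0_2 = 145
py0_2 = 15
center_x_3 = 370
radius_3 = 35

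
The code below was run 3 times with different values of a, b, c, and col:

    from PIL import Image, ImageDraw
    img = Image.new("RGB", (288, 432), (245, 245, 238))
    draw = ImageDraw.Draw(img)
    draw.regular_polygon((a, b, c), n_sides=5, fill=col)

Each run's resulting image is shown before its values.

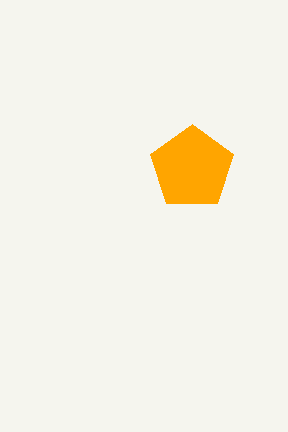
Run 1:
a = 192, b = 168, c = 44, col = 'orange'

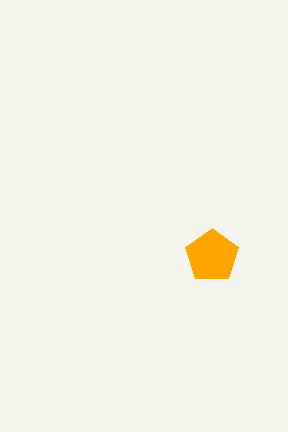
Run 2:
a = 212; b = 256; c = 28; col = 'orange'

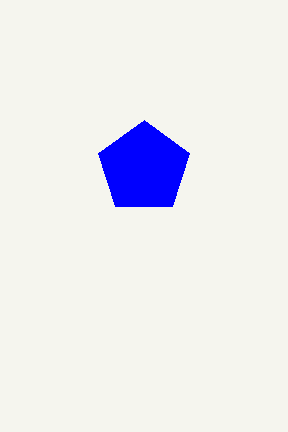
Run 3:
a = 144; b = 168; c = 48; col = 'blue'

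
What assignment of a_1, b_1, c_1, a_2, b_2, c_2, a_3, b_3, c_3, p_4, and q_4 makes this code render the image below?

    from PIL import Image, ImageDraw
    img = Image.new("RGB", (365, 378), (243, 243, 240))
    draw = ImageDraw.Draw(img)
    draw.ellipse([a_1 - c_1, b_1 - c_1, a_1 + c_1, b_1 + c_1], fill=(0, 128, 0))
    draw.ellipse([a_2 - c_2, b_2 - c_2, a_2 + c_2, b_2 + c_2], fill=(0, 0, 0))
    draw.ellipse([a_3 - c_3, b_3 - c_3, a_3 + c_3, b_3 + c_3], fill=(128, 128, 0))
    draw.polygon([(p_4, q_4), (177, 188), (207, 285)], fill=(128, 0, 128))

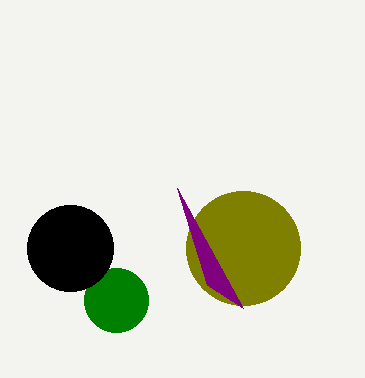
a_1 = 116, b_1 = 300, c_1 = 32, a_2 = 70, b_2 = 248, c_2 = 43, a_3 = 243, b_3 = 248, c_3 = 57, p_4 = 243, q_4 = 308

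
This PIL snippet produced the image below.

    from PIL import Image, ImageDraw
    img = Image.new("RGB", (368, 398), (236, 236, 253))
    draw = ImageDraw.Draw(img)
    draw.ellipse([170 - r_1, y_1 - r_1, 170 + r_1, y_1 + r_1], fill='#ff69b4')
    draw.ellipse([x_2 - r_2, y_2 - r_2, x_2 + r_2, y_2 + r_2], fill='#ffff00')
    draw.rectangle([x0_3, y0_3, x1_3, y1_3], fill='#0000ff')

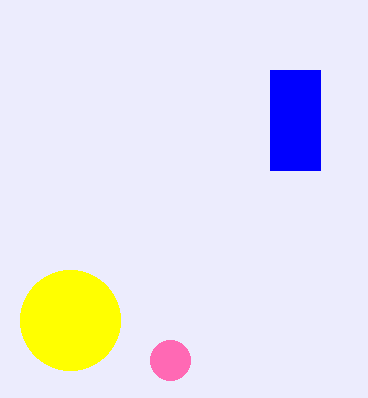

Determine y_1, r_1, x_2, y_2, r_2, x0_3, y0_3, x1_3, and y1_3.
y_1 = 360; r_1 = 20; x_2 = 70; y_2 = 320; r_2 = 50; x0_3 = 270; y0_3 = 70; x1_3 = 320; y1_3 = 170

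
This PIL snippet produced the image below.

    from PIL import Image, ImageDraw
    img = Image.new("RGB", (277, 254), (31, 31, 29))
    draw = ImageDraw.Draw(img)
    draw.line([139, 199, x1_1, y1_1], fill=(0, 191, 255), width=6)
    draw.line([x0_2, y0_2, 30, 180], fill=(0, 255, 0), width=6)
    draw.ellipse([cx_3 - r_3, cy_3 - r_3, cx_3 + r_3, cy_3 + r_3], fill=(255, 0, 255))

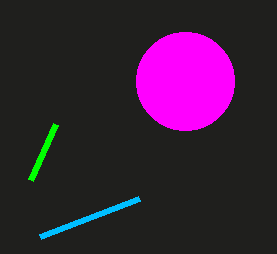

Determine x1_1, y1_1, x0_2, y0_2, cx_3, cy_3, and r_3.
x1_1 = 40; y1_1 = 237; x0_2 = 55; y0_2 = 124; cx_3 = 185; cy_3 = 81; r_3 = 49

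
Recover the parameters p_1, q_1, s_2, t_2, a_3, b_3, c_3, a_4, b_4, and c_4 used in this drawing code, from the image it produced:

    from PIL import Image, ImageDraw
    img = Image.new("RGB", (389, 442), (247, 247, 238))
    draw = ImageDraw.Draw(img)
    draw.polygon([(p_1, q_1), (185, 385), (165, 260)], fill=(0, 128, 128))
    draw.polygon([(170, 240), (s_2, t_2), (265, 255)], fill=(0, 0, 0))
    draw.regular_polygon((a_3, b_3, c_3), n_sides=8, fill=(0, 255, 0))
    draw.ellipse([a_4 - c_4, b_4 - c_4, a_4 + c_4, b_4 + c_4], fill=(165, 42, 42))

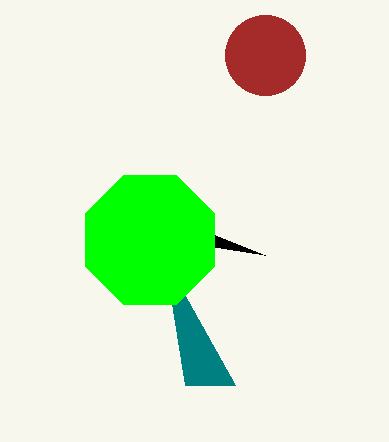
p_1 = 235, q_1 = 385, s_2 = 215, t_2 = 235, a_3 = 150, b_3 = 240, c_3 = 70, a_4 = 265, b_4 = 55, c_4 = 40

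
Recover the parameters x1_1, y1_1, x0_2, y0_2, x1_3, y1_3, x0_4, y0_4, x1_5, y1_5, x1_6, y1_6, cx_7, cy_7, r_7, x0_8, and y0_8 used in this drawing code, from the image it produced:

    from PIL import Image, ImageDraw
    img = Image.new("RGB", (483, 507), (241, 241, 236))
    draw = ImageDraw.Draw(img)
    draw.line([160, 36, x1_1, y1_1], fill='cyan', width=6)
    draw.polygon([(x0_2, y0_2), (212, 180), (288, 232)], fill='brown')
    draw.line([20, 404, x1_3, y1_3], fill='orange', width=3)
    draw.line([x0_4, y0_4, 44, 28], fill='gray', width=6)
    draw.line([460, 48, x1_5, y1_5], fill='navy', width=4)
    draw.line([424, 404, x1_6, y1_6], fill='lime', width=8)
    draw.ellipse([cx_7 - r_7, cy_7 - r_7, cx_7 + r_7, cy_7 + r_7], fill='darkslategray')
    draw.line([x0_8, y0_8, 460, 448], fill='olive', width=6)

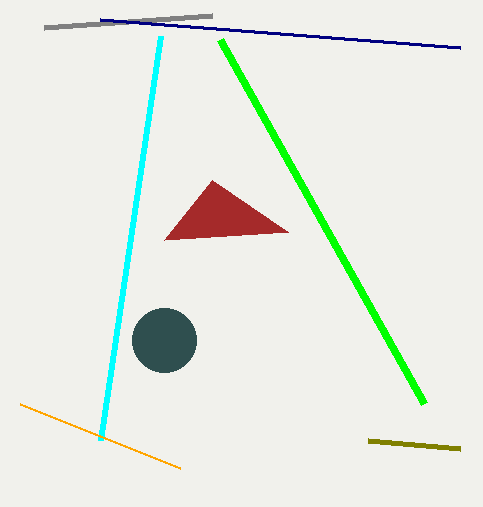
x1_1 = 100, y1_1 = 440, x0_2 = 164, y0_2 = 240, x1_3 = 180, y1_3 = 468, x0_4 = 212, y0_4 = 16, x1_5 = 100, y1_5 = 20, x1_6 = 220, y1_6 = 40, cx_7 = 164, cy_7 = 340, r_7 = 32, x0_8 = 368, y0_8 = 440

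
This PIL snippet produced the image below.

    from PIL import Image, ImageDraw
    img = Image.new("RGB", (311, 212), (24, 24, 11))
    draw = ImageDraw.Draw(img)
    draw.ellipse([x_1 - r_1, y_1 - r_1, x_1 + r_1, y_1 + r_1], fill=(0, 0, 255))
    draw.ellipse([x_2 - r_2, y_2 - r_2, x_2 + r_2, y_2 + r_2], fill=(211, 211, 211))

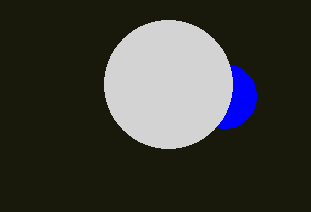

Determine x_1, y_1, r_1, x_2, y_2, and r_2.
x_1 = 224, y_1 = 96, r_1 = 32, x_2 = 168, y_2 = 84, r_2 = 64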